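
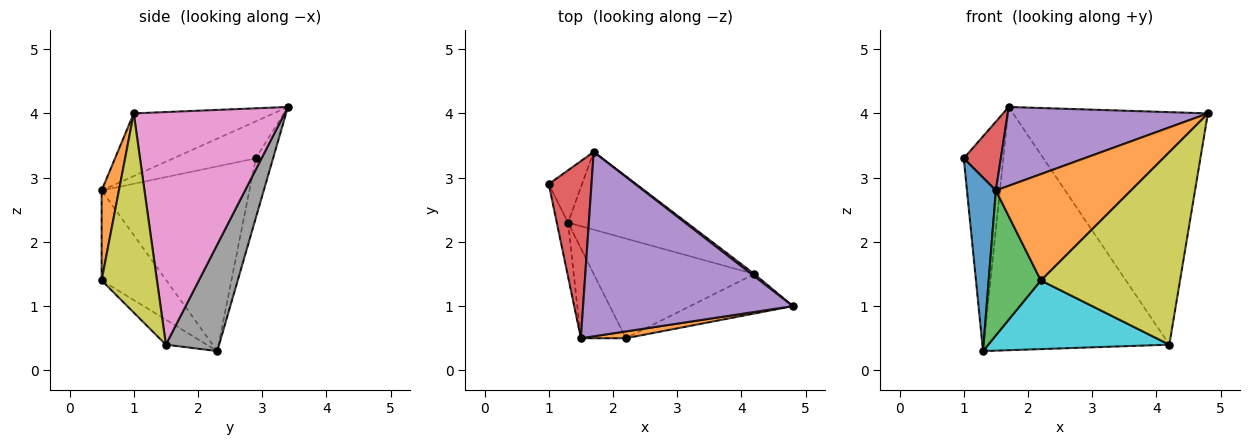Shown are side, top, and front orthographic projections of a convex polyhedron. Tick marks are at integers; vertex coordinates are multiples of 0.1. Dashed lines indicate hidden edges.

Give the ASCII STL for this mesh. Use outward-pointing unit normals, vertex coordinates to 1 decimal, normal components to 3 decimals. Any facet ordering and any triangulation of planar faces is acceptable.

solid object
 facet normal -0.980 -0.192 -0.060
  outer loop
   vertex 1.3 2.3 0.3
   vertex 1.5 0.5 2.8
   vertex 1.0 2.9 3.3
  endloop
 endfacet
 facet normal 0.127 -0.990 0.063
  outer loop
   vertex 2.2 0.5 1.4
   vertex 4.8 1.0 4.0
   vertex 1.5 0.5 2.8
  endloop
 endfacet
 facet normal -0.726 -0.585 -0.363
  outer loop
   vertex 2.2 0.5 1.4
   vertex 1.5 0.5 2.8
   vertex 1.3 2.3 0.3
  endloop
 endfacet
 facet normal -0.628 -0.282 0.726
  outer loop
   vertex 1.7 3.4 4.1
   vertex 1.0 2.9 3.3
   vertex 1.5 0.5 2.8
  endloop
 endfacet
 facet normal -0.265 -0.379 0.887
  outer loop
   vertex 1.7 3.4 4.1
   vertex 1.5 0.5 2.8
   vertex 4.8 1.0 4.0
  endloop
 endfacet
 facet normal -0.390 0.895 -0.218
  outer loop
   vertex 1.7 3.4 4.1
   vertex 1.3 2.3 0.3
   vertex 1.0 2.9 3.3
  endloop
 endfacet
 facet normal 0.612 0.791 0.008
  outer loop
   vertex 4.2 1.5 0.4
   vertex 1.7 3.4 4.1
   vertex 4.8 1.0 4.0
  endloop
 endfacet
 facet normal 0.264 0.919 -0.294
  outer loop
   vertex 4.2 1.5 0.4
   vertex 1.3 2.3 0.3
   vertex 1.7 3.4 4.1
  endloop
 endfacet
 facet normal 0.363 -0.913 -0.187
  outer loop
   vertex 4.2 1.5 0.4
   vertex 4.8 1.0 4.0
   vertex 2.2 0.5 1.4
  endloop
 endfacet
 facet normal -0.127 -0.563 -0.817
  outer loop
   vertex 4.2 1.5 0.4
   vertex 2.2 0.5 1.4
   vertex 1.3 2.3 0.3
  endloop
 endfacet
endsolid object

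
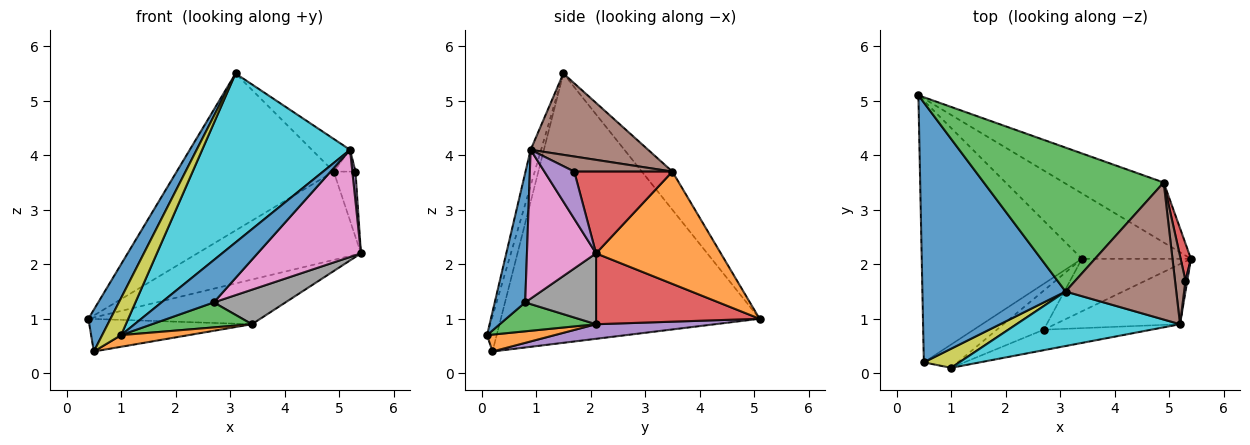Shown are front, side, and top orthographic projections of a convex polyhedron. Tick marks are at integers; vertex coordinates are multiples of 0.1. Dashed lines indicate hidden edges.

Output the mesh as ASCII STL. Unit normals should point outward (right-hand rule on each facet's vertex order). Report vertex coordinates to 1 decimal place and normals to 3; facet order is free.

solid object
 facet normal -0.880 -0.075 0.468
  outer loop
   vertex 3.1 1.5 5.5
   vertex 0.4 5.1 1.0
   vertex 0.5 0.2 0.4
  endloop
 endfacet
 facet normal 0.534 0.700 -0.475
  outer loop
   vertex 4.9 3.5 3.7
   vertex 5.4 2.1 2.2
   vertex 0.4 5.1 1.0
  endloop
 endfacet
 facet normal -0.142 0.730 0.669
  outer loop
   vertex 4.9 3.5 3.7
   vertex 0.4 5.1 1.0
   vertex 3.1 1.5 5.5
  endloop
 endfacet
 facet normal 0.473 0.497 -0.727
  outer loop
   vertex 3.4 2.1 0.9
   vertex 0.4 5.1 1.0
   vertex 5.4 2.1 2.2
  endloop
 endfacet
 facet normal 0.090 0.123 -0.988
  outer loop
   vertex 3.4 2.1 0.9
   vertex 0.5 0.2 0.4
   vertex 0.4 5.1 1.0
  endloop
 endfacet
 facet normal 0.582 0.189 0.791
  outer loop
   vertex 5.2 0.9 4.1
   vertex 4.9 3.5 3.7
   vertex 3.1 1.5 5.5
  endloop
 endfacet
 facet normal 0.504 -0.753 -0.423
  outer loop
   vertex 2.7 0.8 1.3
   vertex 5.4 2.1 2.2
   vertex 5.2 0.9 4.1
  endloop
 endfacet
 facet normal 0.477 -0.483 -0.734
  outer loop
   vertex 2.7 0.8 1.3
   vertex 3.4 2.1 0.9
   vertex 5.4 2.1 2.2
  endloop
 endfacet
 facet normal -0.412 -0.810 0.417
  outer loop
   vertex 1.0 0.1 0.7
   vertex 3.1 1.5 5.5
   vertex 0.5 0.2 0.4
  endloop
 endfacet
 facet normal -0.067 -0.950 0.306
  outer loop
   vertex 1.0 0.1 0.7
   vertex 5.2 0.9 4.1
   vertex 3.1 1.5 5.5
  endloop
 endfacet
 facet normal 0.464 -0.797 -0.386
  outer loop
   vertex 1.0 0.1 0.7
   vertex 2.7 0.8 1.3
   vertex 5.2 0.9 4.1
  endloop
 endfacet
 facet normal 0.408 -0.408 -0.816
  outer loop
   vertex 1.0 0.1 0.7
   vertex 0.5 0.2 0.4
   vertex 3.4 2.1 0.9
  endloop
 endfacet
 facet normal 0.461 -0.478 -0.748
  outer loop
   vertex 1.0 0.1 0.7
   vertex 3.4 2.1 0.9
   vertex 2.7 0.8 1.3
  endloop
 endfacet
 facet normal 0.969 0.215 0.122
  outer loop
   vertex 5.3 1.7 3.7
   vertex 5.4 2.1 2.2
   vertex 4.9 3.5 3.7
  endloop
 endfacet
 facet normal 0.994 -0.105 0.038
  outer loop
   vertex 5.3 1.7 3.7
   vertex 5.2 0.9 4.1
   vertex 5.4 2.1 2.2
  endloop
 endfacet
 facet normal 0.808 0.180 0.561
  outer loop
   vertex 5.3 1.7 3.7
   vertex 4.9 3.5 3.7
   vertex 5.2 0.9 4.1
  endloop
 endfacet
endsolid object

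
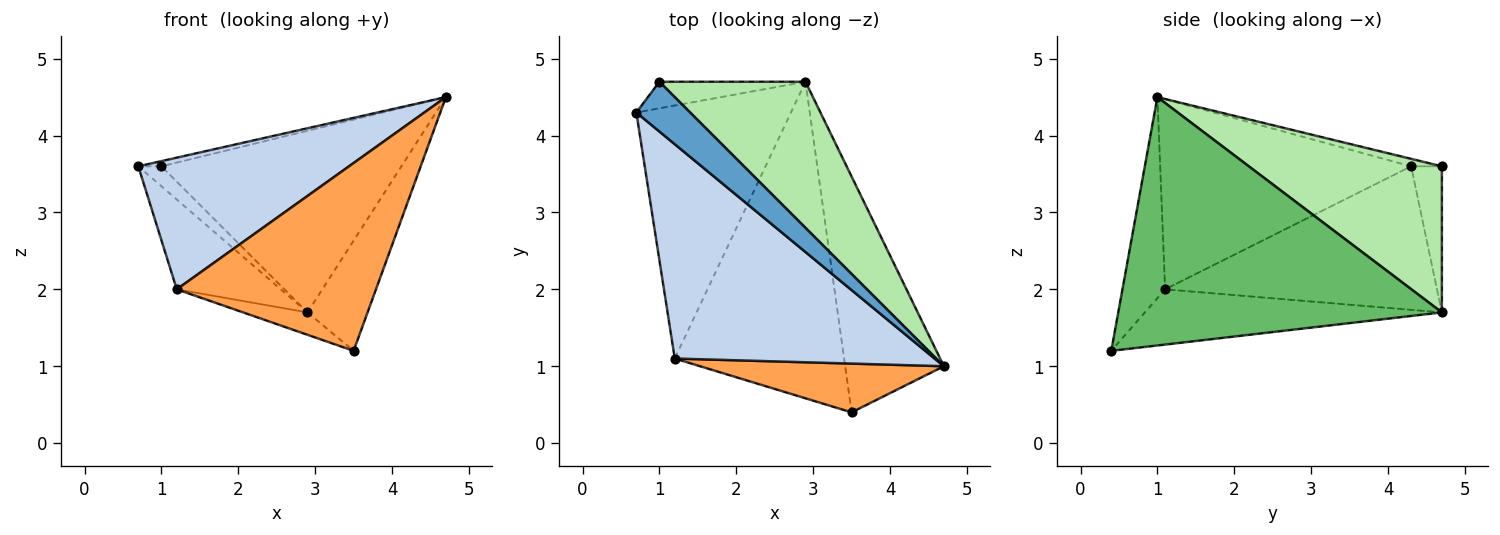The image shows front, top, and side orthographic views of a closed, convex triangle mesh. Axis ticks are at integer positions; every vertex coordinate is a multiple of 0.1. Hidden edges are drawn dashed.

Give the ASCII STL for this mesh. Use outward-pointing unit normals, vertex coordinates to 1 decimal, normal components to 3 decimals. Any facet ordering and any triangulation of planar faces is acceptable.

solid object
 facet normal -0.137 0.103 0.985
  outer loop
   vertex 1.0 4.7 3.6
   vertex 0.7 4.3 3.6
   vertex 4.7 1.0 4.5
  endloop
 endfacet
 facet normal -0.529 -0.444 0.723
  outer loop
   vertex 1.2 1.1 2.0
   vertex 4.7 1.0 4.5
   vertex 0.7 4.3 3.6
  endloop
 endfacet
 facet normal -0.203 -0.948 0.246
  outer loop
   vertex 1.2 1.1 2.0
   vertex 3.5 0.4 1.2
   vertex 4.7 1.0 4.5
  endloop
 endfacet
 facet normal -0.309 0.067 -0.949
  outer loop
   vertex 2.9 4.7 1.7
   vertex 3.5 0.4 1.2
   vertex 1.2 1.1 2.0
  endloop
 endfacet
 facet normal 0.916 0.170 -0.364
  outer loop
   vertex 2.9 4.7 1.7
   vertex 4.7 1.0 4.5
   vertex 3.5 0.4 1.2
  endloop
 endfacet
 facet normal 0.531 0.660 0.531
  outer loop
   vertex 2.9 4.7 1.7
   vertex 1.0 4.7 3.6
   vertex 4.7 1.0 4.5
  endloop
 endfacet
 facet normal -0.625 0.469 -0.625
  outer loop
   vertex 2.9 4.7 1.7
   vertex 0.7 4.3 3.6
   vertex 1.0 4.7 3.6
  endloop
 endfacet
 facet normal -0.658 0.252 -0.709
  outer loop
   vertex 2.9 4.7 1.7
   vertex 1.2 1.1 2.0
   vertex 0.7 4.3 3.6
  endloop
 endfacet
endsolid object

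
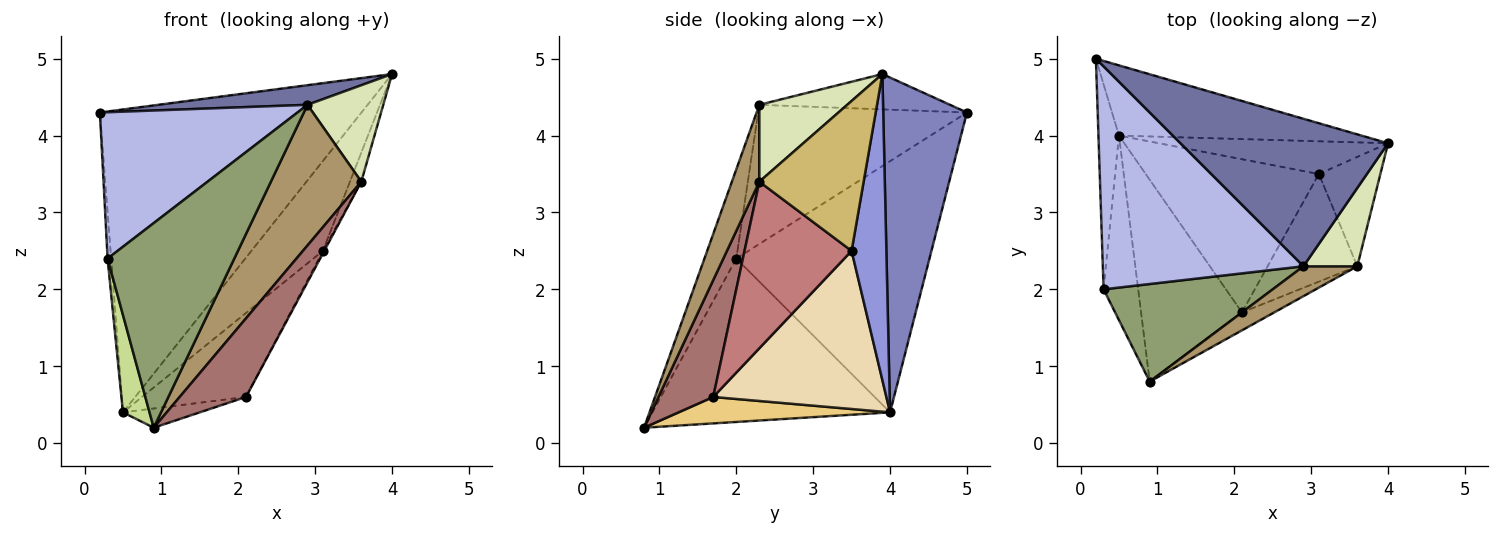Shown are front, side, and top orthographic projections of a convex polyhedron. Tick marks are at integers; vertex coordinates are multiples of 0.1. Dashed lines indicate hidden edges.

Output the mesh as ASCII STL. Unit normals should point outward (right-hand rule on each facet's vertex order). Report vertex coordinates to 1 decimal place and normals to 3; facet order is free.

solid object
 facet normal -0.166 -0.130 0.977
  outer loop
   vertex 2.9 2.3 4.4
   vertex 4.0 3.9 4.8
   vertex 0.2 5.0 4.3
  endloop
 endfacet
 facet normal 0.298 0.930 -0.216
  outer loop
   vertex 0.5 4.0 0.4
   vertex 0.2 5.0 4.3
   vertex 4.0 3.9 4.8
  endloop
 endfacet
 facet normal 0.416 0.855 -0.311
  outer loop
   vertex 0.5 4.0 0.4
   vertex 4.0 3.9 4.8
   vertex 3.1 3.5 2.5
  endloop
 endfacet
 facet normal -0.502 -0.475 0.723
  outer loop
   vertex 0.3 2.0 2.4
   vertex 2.9 2.3 4.4
   vertex 0.2 5.0 4.3
  endloop
 endfacet
 facet normal -0.221 -0.880 0.420
  outer loop
   vertex 0.3 2.0 2.4
   vertex 0.9 0.8 0.2
   vertex 2.9 2.3 4.4
  endloop
 endfacet
 facet normal -0.997 0.018 -0.081
  outer loop
   vertex 0.3 2.0 2.4
   vertex 0.2 5.0 4.3
   vertex 0.5 4.0 0.4
  endloop
 endfacet
 facet normal -0.973 -0.109 -0.206
  outer loop
   vertex 0.3 2.0 2.4
   vertex 0.5 4.0 0.4
   vertex 0.9 0.8 0.2
  endloop
 endfacet
 facet normal 0.669 -0.577 0.468
  outer loop
   vertex 3.6 2.3 3.4
   vertex 4.0 3.9 4.8
   vertex 2.9 2.3 4.4
  endloop
 endfacet
 facet normal 0.285 -0.938 0.199
  outer loop
   vertex 3.6 2.3 3.4
   vertex 2.9 2.3 4.4
   vertex 0.9 0.8 0.2
  endloop
 endfacet
 facet normal 0.921 0.100 -0.378
  outer loop
   vertex 3.6 2.3 3.4
   vertex 3.1 3.5 2.5
   vertex 4.0 3.9 4.8
  endloop
 endfacet
 facet normal 0.252 0.092 -0.963
  outer loop
   vertex 2.1 1.7 0.6
   vertex 0.9 0.8 0.2
   vertex 0.5 4.0 0.4
  endloop
 endfacet
 facet normal 0.625 0.375 -0.684
  outer loop
   vertex 2.1 1.7 0.6
   vertex 0.5 4.0 0.4
   vertex 3.1 3.5 2.5
  endloop
 endfacet
 facet normal 0.627 -0.759 -0.173
  outer loop
   vertex 2.1 1.7 0.6
   vertex 3.6 2.3 3.4
   vertex 0.9 0.8 0.2
  endloop
 endfacet
 facet normal 0.880 0.011 -0.474
  outer loop
   vertex 2.1 1.7 0.6
   vertex 3.1 3.5 2.5
   vertex 3.6 2.3 3.4
  endloop
 endfacet
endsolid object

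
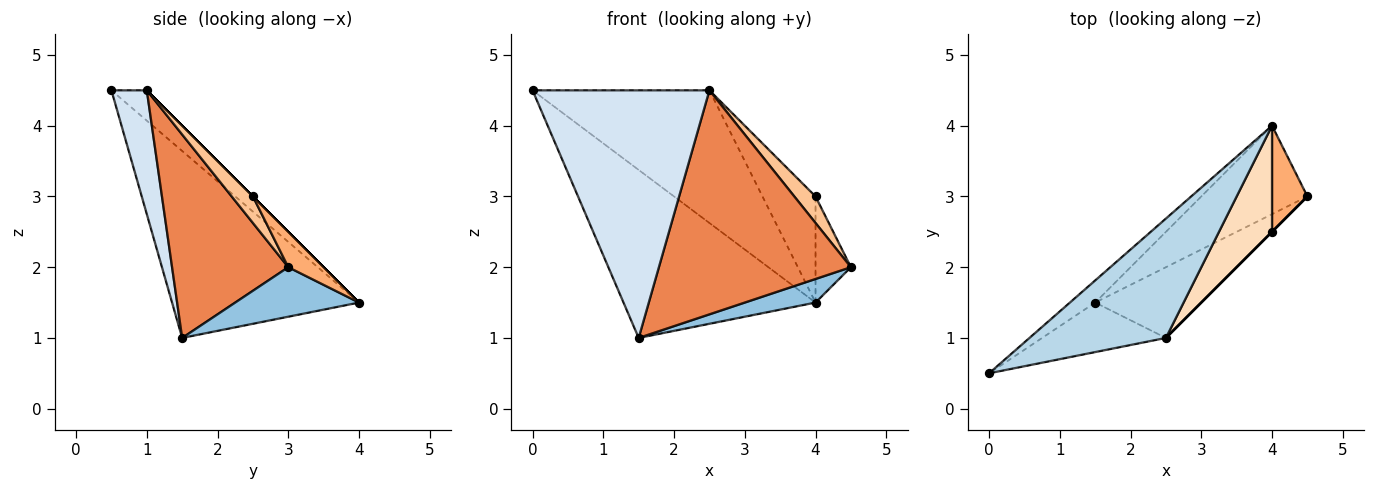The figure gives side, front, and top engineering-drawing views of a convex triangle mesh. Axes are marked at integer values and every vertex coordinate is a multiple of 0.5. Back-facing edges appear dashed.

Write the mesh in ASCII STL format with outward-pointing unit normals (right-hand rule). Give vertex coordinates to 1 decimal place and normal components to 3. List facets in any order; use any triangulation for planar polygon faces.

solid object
 facet normal -0.695 0.713 -0.094
  outer loop
   vertex 1.5 1.5 1.0
   vertex 0.0 0.5 4.5
   vertex 4.0 4.0 1.5
  endloop
 endfacet
 facet normal 0.411 -0.235 -0.881
  outer loop
   vertex 1.5 1.5 1.0
   vertex 4.0 4.0 1.5
   vertex 4.5 3.0 2.0
  endloop
 endfacet
 facet normal -0.147 0.735 0.662
  outer loop
   vertex 2.5 1.0 4.5
   vertex 4.0 4.0 1.5
   vertex 0.0 0.5 4.5
  endloop
 endfacet
 facet normal 0.192 -0.962 -0.192
  outer loop
   vertex 2.5 1.0 4.5
   vertex 0.0 0.5 4.5
   vertex 1.5 1.5 1.0
  endloop
 endfacet
 facet normal 0.500 -0.826 -0.261
  outer loop
   vertex 2.5 1.0 4.5
   vertex 1.5 1.5 1.0
   vertex 4.5 3.0 2.0
  endloop
 endfacet
 facet normal 0.577 0.577 0.577
  outer loop
   vertex 4.0 2.5 3.0
   vertex 4.5 3.0 2.0
   vertex 4.0 4.0 1.5
  endloop
 endfacet
 facet normal 0.707 -0.707 0.000
  outer loop
   vertex 4.0 2.5 3.0
   vertex 2.5 1.0 4.5
   vertex 4.5 3.0 2.0
  endloop
 endfacet
 facet normal 0.000 0.707 0.707
  outer loop
   vertex 4.0 2.5 3.0
   vertex 4.0 4.0 1.5
   vertex 2.5 1.0 4.5
  endloop
 endfacet
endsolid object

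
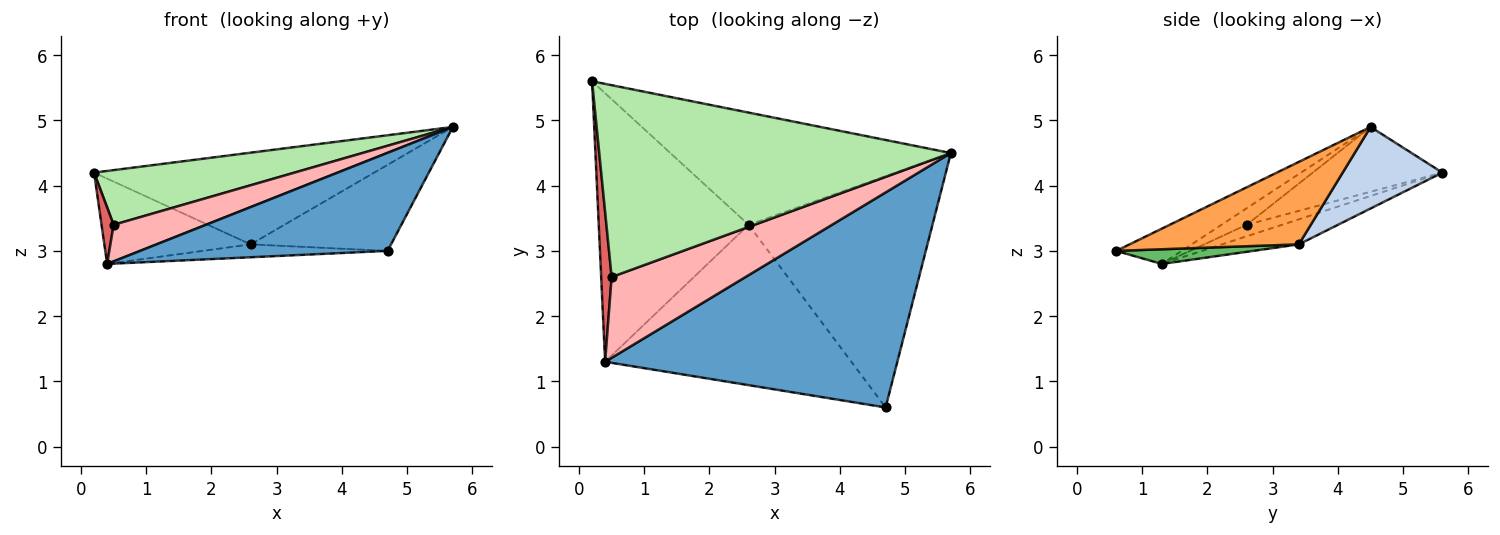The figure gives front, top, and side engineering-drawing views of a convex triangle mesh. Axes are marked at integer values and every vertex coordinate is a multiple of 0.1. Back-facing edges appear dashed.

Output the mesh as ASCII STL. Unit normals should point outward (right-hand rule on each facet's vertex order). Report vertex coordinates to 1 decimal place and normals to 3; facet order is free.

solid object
 facet normal -0.109 -0.413 0.904
  outer loop
   vertex 4.7 0.6 3.0
   vertex 5.7 4.5 4.9
   vertex 0.4 1.3 2.8
  endloop
 endfacet
 facet normal 0.220 0.617 -0.755
  outer loop
   vertex 2.6 3.4 3.1
   vertex 0.2 5.6 4.2
   vertex 5.7 4.5 4.9
  endloop
 endfacet
 facet normal 0.388 0.322 -0.864
  outer loop
   vertex 2.6 3.4 3.1
   vertex 5.7 4.5 4.9
   vertex 4.7 0.6 3.0
  endloop
 endfacet
 facet normal -0.157 0.299 -0.941
  outer loop
   vertex 2.6 3.4 3.1
   vertex 0.4 1.3 2.8
   vertex 0.2 5.6 4.2
  endloop
 endfacet
 facet normal 0.059 0.080 -0.995
  outer loop
   vertex 2.6 3.4 3.1
   vertex 4.7 0.6 3.0
   vertex 0.4 1.3 2.8
  endloop
 endfacet
 facet normal -0.175 -0.270 0.947
  outer loop
   vertex 0.5 2.6 3.4
   vertex 5.7 4.5 4.9
   vertex 0.2 5.6 4.2
  endloop
 endfacet
 facet normal -0.718 -0.246 0.652
  outer loop
   vertex 0.5 2.6 3.4
   vertex 0.2 5.6 4.2
   vertex 0.4 1.3 2.8
  endloop
 endfacet
 facet normal -0.112 -0.409 0.906
  outer loop
   vertex 0.5 2.6 3.4
   vertex 0.4 1.3 2.8
   vertex 5.7 4.5 4.9
  endloop
 endfacet
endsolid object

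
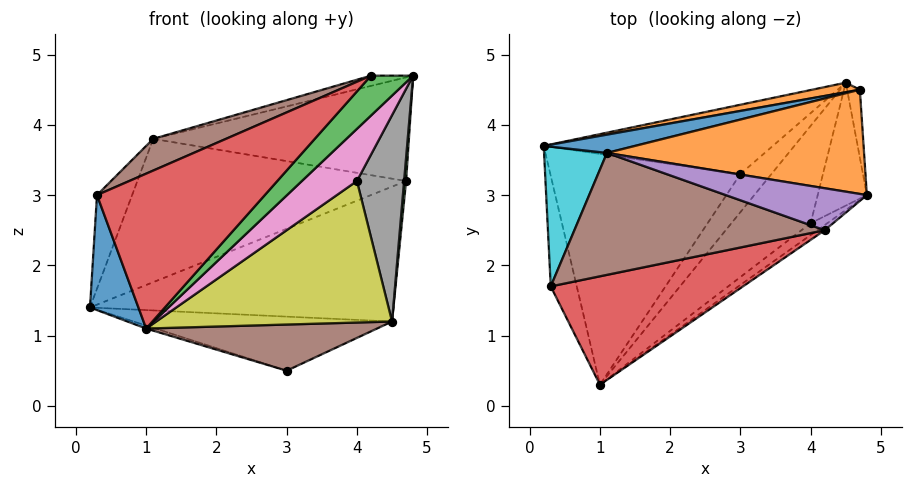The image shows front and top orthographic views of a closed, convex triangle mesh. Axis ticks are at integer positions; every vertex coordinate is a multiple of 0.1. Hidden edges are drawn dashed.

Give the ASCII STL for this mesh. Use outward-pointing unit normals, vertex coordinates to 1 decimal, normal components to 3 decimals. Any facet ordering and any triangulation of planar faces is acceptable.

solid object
 facet normal -0.958 -0.208 -0.200
  outer loop
   vertex 0.3 1.7 3.0
   vertex 0.2 3.7 1.4
   vertex 1.0 0.3 1.1
  endloop
 endfacet
 facet normal -0.201 0.977 0.069
  outer loop
   vertex 4.7 4.5 3.2
   vertex 4.5 4.6 1.2
   vertex 0.2 3.7 1.4
  endloop
 endfacet
 facet normal 0.994 -0.035 -0.101
  outer loop
   vertex 4.7 4.5 3.2
   vertex 4.8 3.0 4.7
   vertex 4.5 4.6 1.2
  endloop
 endfacet
 facet normal -0.304 0.012 -0.952
  outer loop
   vertex 3.0 3.3 0.5
   vertex 1.0 0.3 1.1
   vertex 0.2 3.7 1.4
  endloop
 endfacet
 facet normal -0.163 0.607 -0.778
  outer loop
   vertex 3.0 3.3 0.5
   vertex 0.2 3.7 1.4
   vertex 4.5 4.6 1.2
  endloop
 endfacet
 facet normal 0.695 -0.555 -0.458
  outer loop
   vertex 3.0 3.3 0.5
   vertex 4.5 4.6 1.2
   vertex 1.0 0.3 1.1
  endloop
 endfacet
 facet normal 0.670 -0.724 -0.164
  outer loop
   vertex 4.0 2.6 3.2
   vertex 4.8 3.0 4.7
   vertex 1.0 0.3 1.1
  endloop
 endfacet
 facet normal 0.812 -0.502 -0.299
  outer loop
   vertex 4.0 2.6 3.2
   vertex 4.5 4.6 1.2
   vertex 4.8 3.0 4.7
  endloop
 endfacet
 facet normal 0.717 -0.574 -0.395
  outer loop
   vertex 4.0 2.6 3.2
   vertex 1.0 0.3 1.1
   vertex 4.5 4.6 1.2
  endloop
 endfacet
 facet normal -0.907 0.235 0.350
  outer loop
   vertex 1.1 3.6 3.8
   vertex 0.2 3.7 1.4
   vertex 0.3 1.7 3.0
  endloop
 endfacet
 facet normal -0.221 0.967 0.123
  outer loop
   vertex 1.1 3.6 3.8
   vertex 4.7 4.5 3.2
   vertex 0.2 3.7 1.4
  endloop
 endfacet
 facet normal -0.058 0.704 0.708
  outer loop
   vertex 1.1 3.6 3.8
   vertex 4.8 3.0 4.7
   vertex 4.7 4.5 3.2
  endloop
 endfacet
 facet normal 0.637 -0.764 -0.099
  outer loop
   vertex 4.2 2.5 4.7
   vertex 1.0 0.3 1.1
   vertex 4.8 3.0 4.7
  endloop
 endfacet
 facet normal -0.082 -0.816 0.572
  outer loop
   vertex 4.2 2.5 4.7
   vertex 0.3 1.7 3.0
   vertex 1.0 0.3 1.1
  endloop
 endfacet
 facet normal -0.194 0.233 0.953
  outer loop
   vertex 4.2 2.5 4.7
   vertex 4.8 3.0 4.7
   vertex 1.1 3.6 3.8
  endloop
 endfacet
 facet normal -0.347 -0.236 0.908
  outer loop
   vertex 4.2 2.5 4.7
   vertex 1.1 3.6 3.8
   vertex 0.3 1.7 3.0
  endloop
 endfacet
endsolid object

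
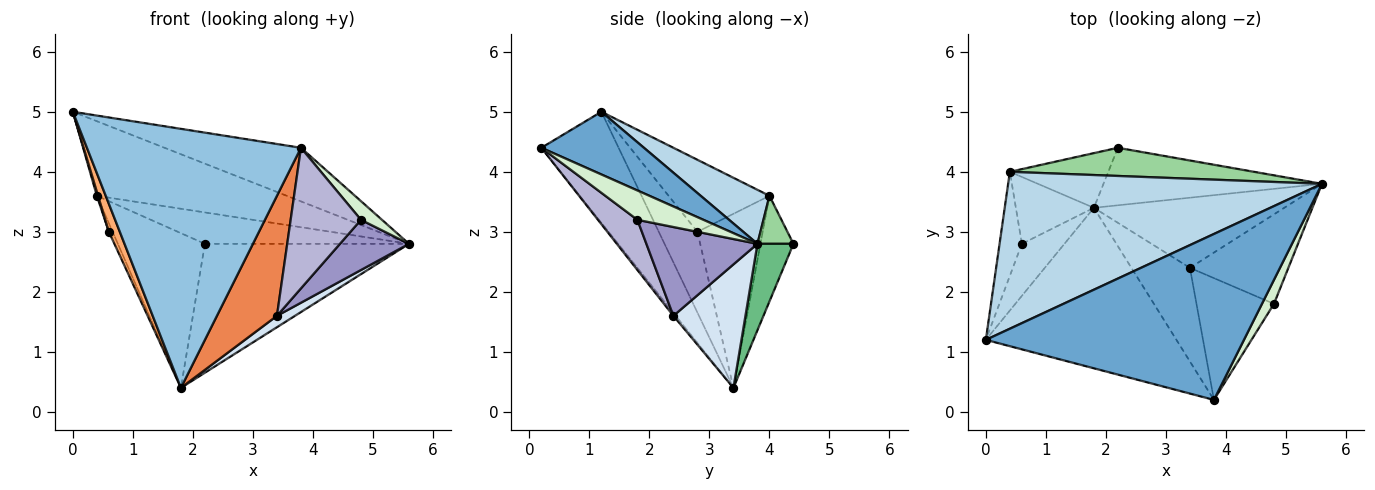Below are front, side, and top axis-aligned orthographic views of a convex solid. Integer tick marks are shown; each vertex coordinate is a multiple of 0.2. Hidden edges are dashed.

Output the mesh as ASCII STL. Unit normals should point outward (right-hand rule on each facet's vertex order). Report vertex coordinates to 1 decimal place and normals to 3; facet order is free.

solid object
 facet normal 0.225 0.299 0.927
  outer loop
   vertex 3.8 0.2 4.4
   vertex 5.6 3.8 2.8
   vertex 0.0 1.2 5.0
  endloop
 endfacet
 facet normal -0.293 -0.813 -0.503
  outer loop
   vertex 1.8 3.4 0.4
   vertex 3.8 0.2 4.4
   vertex 0.0 1.2 5.0
  endloop
 endfacet
 facet normal 0.154 0.424 0.892
  outer loop
   vertex 0.4 4.0 3.6
   vertex 0.0 1.2 5.0
   vertex 5.6 3.8 2.8
  endloop
 endfacet
 facet normal 0.539 -0.135 -0.831
  outer loop
   vertex 3.4 2.4 1.6
   vertex 1.8 3.4 0.4
   vertex 5.6 3.8 2.8
  endloop
 endfacet
 facet normal -0.032 -0.788 -0.615
  outer loop
   vertex 3.4 2.4 1.6
   vertex 3.8 0.2 4.4
   vertex 1.8 3.4 0.4
  endloop
 endfacet
 facet normal -0.858 -0.243 -0.452
  outer loop
   vertex 0.6 2.8 3.0
   vertex 1.8 3.4 0.4
   vertex 0.0 1.2 5.0
  endloop
 endfacet
 facet normal -0.955 -0.011 -0.296
  outer loop
   vertex 0.6 2.8 3.0
   vertex 0.0 1.2 5.0
   vertex 0.4 4.0 3.6
  endloop
 endfacet
 facet normal -0.911 0.052 -0.408
  outer loop
   vertex 0.6 2.8 3.0
   vertex 0.4 4.0 3.6
   vertex 1.8 3.4 0.4
  endloop
 endfacet
 facet normal 0.159 0.902 -0.402
  outer loop
   vertex 2.2 4.4 2.8
   vertex 5.6 3.8 2.8
   vertex 1.8 3.4 0.4
  endloop
 endfacet
 facet normal 0.130 0.738 0.662
  outer loop
   vertex 2.2 4.4 2.8
   vertex 0.4 4.0 3.6
   vertex 5.6 3.8 2.8
  endloop
 endfacet
 facet normal -0.337 0.888 -0.314
  outer loop
   vertex 2.2 4.4 2.8
   vertex 1.8 3.4 0.4
   vertex 0.4 4.0 3.6
  endloop
 endfacet
 facet normal 0.888 -0.282 0.363
  outer loop
   vertex 4.8 1.8 3.2
   vertex 5.6 3.8 2.8
   vertex 3.8 0.2 4.4
  endloop
 endfacet
 facet normal 0.618 -0.384 -0.685
  outer loop
   vertex 4.8 1.8 3.2
   vertex 3.4 2.4 1.6
   vertex 5.6 3.8 2.8
  endloop
 endfacet
 facet normal 0.390 -0.696 -0.603
  outer loop
   vertex 4.8 1.8 3.2
   vertex 3.8 0.2 4.4
   vertex 3.4 2.4 1.6
  endloop
 endfacet
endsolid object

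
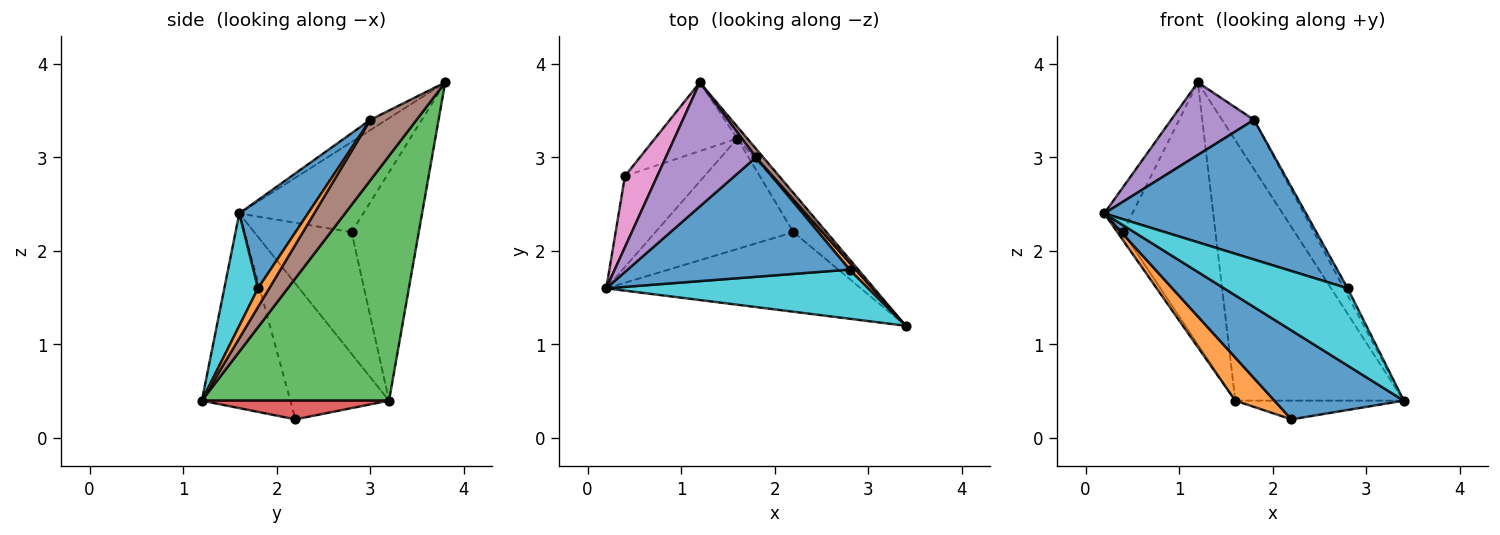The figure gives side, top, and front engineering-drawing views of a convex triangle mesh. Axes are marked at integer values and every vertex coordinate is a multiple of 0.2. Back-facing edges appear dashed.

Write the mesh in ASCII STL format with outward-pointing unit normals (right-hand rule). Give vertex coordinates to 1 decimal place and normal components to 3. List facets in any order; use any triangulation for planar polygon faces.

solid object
 facet normal -0.454 -0.664 -0.594
  outer loop
   vertex 2.2 2.2 0.2
   vertex 3.4 1.2 0.4
   vertex 0.2 1.6 2.4
  endloop
 endfacet
 facet normal -0.675 -0.268 -0.687
  outer loop
   vertex 1.6 3.2 0.4
   vertex 2.2 2.2 0.2
   vertex 0.2 1.6 2.4
  endloop
 endfacet
 facet normal 0.743 0.669 -0.031
  outer loop
   vertex 1.6 3.2 0.4
   vertex 1.2 3.8 3.8
   vertex 3.4 1.2 0.4
  endloop
 endfacet
 facet normal 0.496 0.447 -0.744
  outer loop
   vertex 1.6 3.2 0.4
   vertex 3.4 1.2 0.4
   vertex 2.2 2.2 0.2
  endloop
 endfacet
 facet normal -0.097 -0.502 0.859
  outer loop
   vertex 1.8 3.0 3.4
   vertex 1.2 3.8 3.8
   vertex 0.2 1.6 2.4
  endloop
 endfacet
 facet normal 0.819 0.565 0.097
  outer loop
   vertex 1.8 3.0 3.4
   vertex 3.4 1.2 0.4
   vertex 1.2 3.8 3.8
  endloop
 endfacet
 facet normal -0.921 0.208 0.330
  outer loop
   vertex 0.4 2.8 2.2
   vertex 0.2 1.6 2.4
   vertex 1.2 3.8 3.8
  endloop
 endfacet
 facet normal -0.836 0.048 -0.547
  outer loop
   vertex 0.4 2.8 2.2
   vertex 1.6 3.2 0.4
   vertex 0.2 1.6 2.4
  endloop
 endfacet
 facet normal -0.575 0.792 -0.207
  outer loop
   vertex 0.4 2.8 2.2
   vertex 1.2 3.8 3.8
   vertex 1.6 3.2 0.4
  endloop
 endfacet
 facet normal 0.224 -0.822 0.523
  outer loop
   vertex 2.8 1.8 1.6
   vertex 0.2 1.6 2.4
   vertex 3.4 1.2 0.4
  endloop
 endfacet
 facet normal 0.250 -0.736 0.629
  outer loop
   vertex 2.8 1.8 1.6
   vertex 1.8 3.0 3.4
   vertex 0.2 1.6 2.4
  endloop
 endfacet
 facet normal 0.905 0.302 0.302
  outer loop
   vertex 2.8 1.8 1.6
   vertex 3.4 1.2 0.4
   vertex 1.8 3.0 3.4
  endloop
 endfacet
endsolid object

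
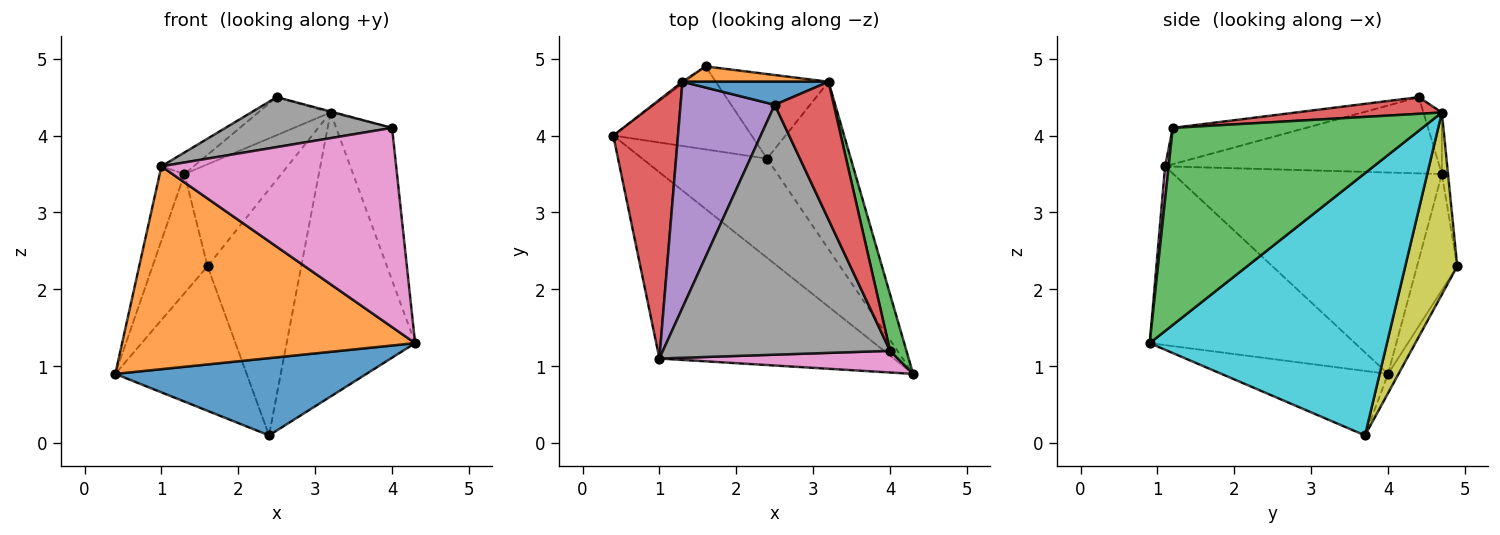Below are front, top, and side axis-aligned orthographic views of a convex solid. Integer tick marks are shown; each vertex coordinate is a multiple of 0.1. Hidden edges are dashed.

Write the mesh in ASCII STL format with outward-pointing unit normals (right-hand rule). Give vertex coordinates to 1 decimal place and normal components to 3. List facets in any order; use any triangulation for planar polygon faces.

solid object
 facet normal -0.378 -0.569 -0.730
  outer loop
   vertex 2.4 3.7 0.1
   vertex 4.3 0.9 1.3
   vertex 0.4 4.0 0.9
  endloop
 endfacet
 facet normal -0.459 -0.655 -0.601
  outer loop
   vertex 1.0 1.1 3.6
   vertex 0.4 4.0 0.9
   vertex 4.3 0.9 1.3
  endloop
 endfacet
 facet normal -0.069 0.865 -0.497
  outer loop
   vertex 1.6 4.9 2.3
   vertex 2.4 3.7 0.1
   vertex 0.4 4.0 0.9
  endloop
 endfacet
 facet normal -0.948 0.087 0.305
  outer loop
   vertex 1.3 4.7 3.5
   vertex 0.4 4.0 0.9
   vertex 1.0 1.1 3.6
  endloop
 endfacet
 facet normal -0.627 0.074 0.775
  outer loop
   vertex 1.3 4.7 3.5
   vertex 1.0 1.1 3.6
   vertex 2.5 4.4 4.5
  endloop
 endfacet
 facet normal -0.590 0.807 -0.013
  outer loop
   vertex 1.3 4.7 3.5
   vertex 1.6 4.9 2.3
   vertex 0.4 4.0 0.9
  endloop
 endfacet
 facet normal 0.015 -0.994 0.108
  outer loop
   vertex 4.0 1.2 4.1
   vertex 1.0 1.1 3.6
   vertex 4.3 0.9 1.3
  endloop
 endfacet
 facet normal -0.155 -0.194 0.969
  outer loop
   vertex 4.0 1.2 4.1
   vertex 2.5 4.4 4.5
   vertex 1.0 1.1 3.6
  endloop
 endfacet
 facet normal 0.465 0.837 -0.288
  outer loop
   vertex 3.2 4.7 4.3
   vertex 2.4 3.7 0.1
   vertex 1.6 4.9 2.3
  endloop
 endfacet
 facet normal 0.847 0.459 -0.270
  outer loop
   vertex 3.2 4.7 4.3
   vertex 4.3 0.9 1.3
   vertex 2.4 3.7 0.1
  endloop
 endfacet
 facet normal -0.213 0.835 0.507
  outer loop
   vertex 3.2 4.7 4.3
   vertex 1.3 4.7 3.5
   vertex 2.5 4.4 4.5
  endloop
 endfacet
 facet normal -0.063 0.987 0.149
  outer loop
   vertex 3.2 4.7 4.3
   vertex 1.6 4.9 2.3
   vertex 1.3 4.7 3.5
  endloop
 endfacet
 facet normal 0.973 0.218 0.081
  outer loop
   vertex 3.2 4.7 4.3
   vertex 4.0 1.2 4.1
   vertex 4.3 0.9 1.3
  endloop
 endfacet
 facet normal 0.272 0.007 0.962
  outer loop
   vertex 3.2 4.7 4.3
   vertex 2.5 4.4 4.5
   vertex 4.0 1.2 4.1
  endloop
 endfacet
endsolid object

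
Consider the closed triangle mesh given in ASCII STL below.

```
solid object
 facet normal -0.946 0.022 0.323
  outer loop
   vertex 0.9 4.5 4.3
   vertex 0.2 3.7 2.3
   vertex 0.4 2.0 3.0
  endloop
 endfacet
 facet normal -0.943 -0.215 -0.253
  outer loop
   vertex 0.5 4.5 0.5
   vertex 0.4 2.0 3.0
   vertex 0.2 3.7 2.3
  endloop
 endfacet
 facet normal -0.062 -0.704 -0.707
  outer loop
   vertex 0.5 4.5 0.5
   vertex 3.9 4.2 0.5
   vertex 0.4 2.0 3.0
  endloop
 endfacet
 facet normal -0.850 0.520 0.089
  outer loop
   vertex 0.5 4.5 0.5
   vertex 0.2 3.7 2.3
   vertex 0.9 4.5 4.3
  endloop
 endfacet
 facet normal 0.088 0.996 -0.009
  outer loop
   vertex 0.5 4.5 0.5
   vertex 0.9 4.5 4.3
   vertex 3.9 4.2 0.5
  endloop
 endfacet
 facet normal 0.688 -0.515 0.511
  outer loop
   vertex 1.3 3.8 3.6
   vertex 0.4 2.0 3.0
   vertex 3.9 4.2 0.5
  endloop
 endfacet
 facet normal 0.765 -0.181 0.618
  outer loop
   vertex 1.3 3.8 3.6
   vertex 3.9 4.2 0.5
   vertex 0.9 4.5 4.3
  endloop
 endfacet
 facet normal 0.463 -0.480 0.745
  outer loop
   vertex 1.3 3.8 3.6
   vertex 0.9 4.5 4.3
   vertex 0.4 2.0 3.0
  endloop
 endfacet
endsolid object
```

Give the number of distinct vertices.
6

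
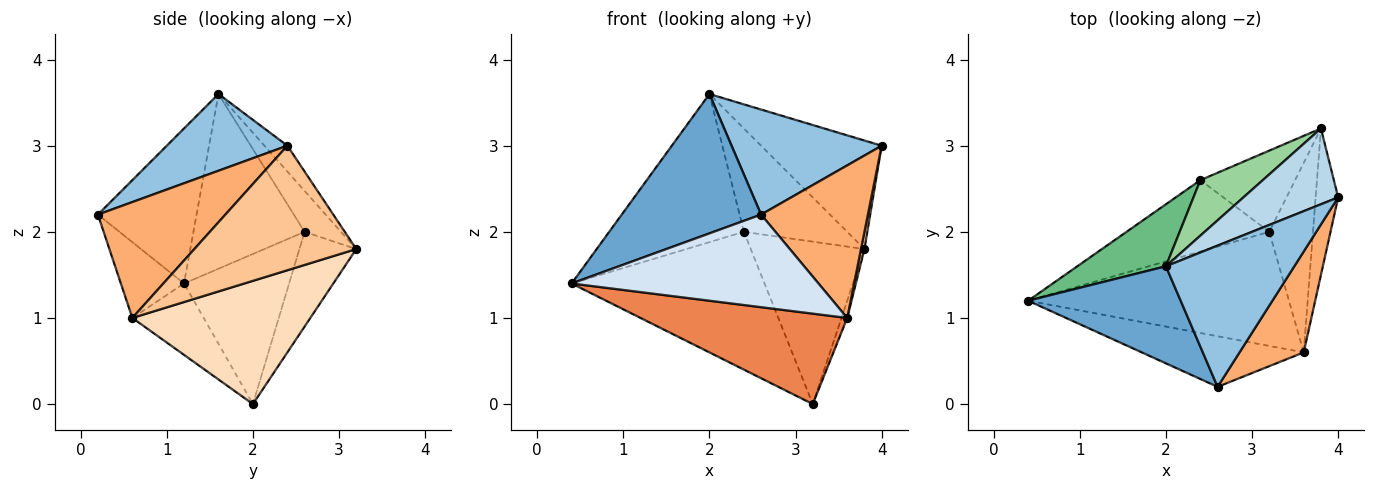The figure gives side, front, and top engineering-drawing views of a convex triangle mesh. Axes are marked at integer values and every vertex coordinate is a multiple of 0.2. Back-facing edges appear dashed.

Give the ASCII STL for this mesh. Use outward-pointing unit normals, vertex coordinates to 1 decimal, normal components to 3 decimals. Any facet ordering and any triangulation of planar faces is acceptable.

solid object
 facet normal -0.502 -0.710 0.494
  outer loop
   vertex 2.0 1.6 3.6
   vertex 0.4 1.2 1.4
   vertex 2.6 0.2 2.2
  endloop
 endfacet
 facet normal 0.432 -0.538 0.723
  outer loop
   vertex 2.0 1.6 3.6
   vertex 2.6 0.2 2.2
   vertex 4.0 2.4 3.0
  endloop
 endfacet
 facet normal -0.154 0.810 0.566
  outer loop
   vertex 3.8 3.2 1.8
   vertex 2.0 1.6 3.6
   vertex 4.0 2.4 3.0
  endloop
 endfacet
 facet normal -0.219 -0.856 -0.468
  outer loop
   vertex 3.6 0.6 1.0
   vertex 2.6 0.2 2.2
   vertex 0.4 1.2 1.4
  endloop
 endfacet
 facet normal -0.210 -0.607 -0.766
  outer loop
   vertex 3.6 0.6 1.0
   vertex 0.4 1.2 1.4
   vertex 3.2 2.0 0.0
  endloop
 endfacet
 facet normal 0.706 -0.591 0.391
  outer loop
   vertex 3.6 0.6 1.0
   vertex 4.0 2.4 3.0
   vertex 2.6 0.2 2.2
  endloop
 endfacet
 facet normal 0.984 -0.021 -0.178
  outer loop
   vertex 3.6 0.6 1.0
   vertex 3.8 3.2 1.8
   vertex 4.0 2.4 3.0
  endloop
 endfacet
 facet normal 0.942 0.030 -0.334
  outer loop
   vertex 3.6 0.6 1.0
   vertex 3.2 2.0 0.0
   vertex 3.8 3.2 1.8
  endloop
 endfacet
 facet normal -0.606 0.734 0.307
  outer loop
   vertex 2.4 2.6 2.0
   vertex 0.4 1.2 1.4
   vertex 2.0 1.6 3.6
  endloop
 endfacet
 facet normal -0.296 0.841 0.452
  outer loop
   vertex 2.4 2.6 2.0
   vertex 2.0 1.6 3.6
   vertex 3.8 3.2 1.8
  endloop
 endfacet
 facet normal -0.435 0.799 -0.414
  outer loop
   vertex 2.4 2.6 2.0
   vertex 3.2 2.0 0.0
   vertex 0.4 1.2 1.4
  endloop
 endfacet
 facet normal -0.408 0.816 -0.408
  outer loop
   vertex 2.4 2.6 2.0
   vertex 3.8 3.2 1.8
   vertex 3.2 2.0 0.0
  endloop
 endfacet
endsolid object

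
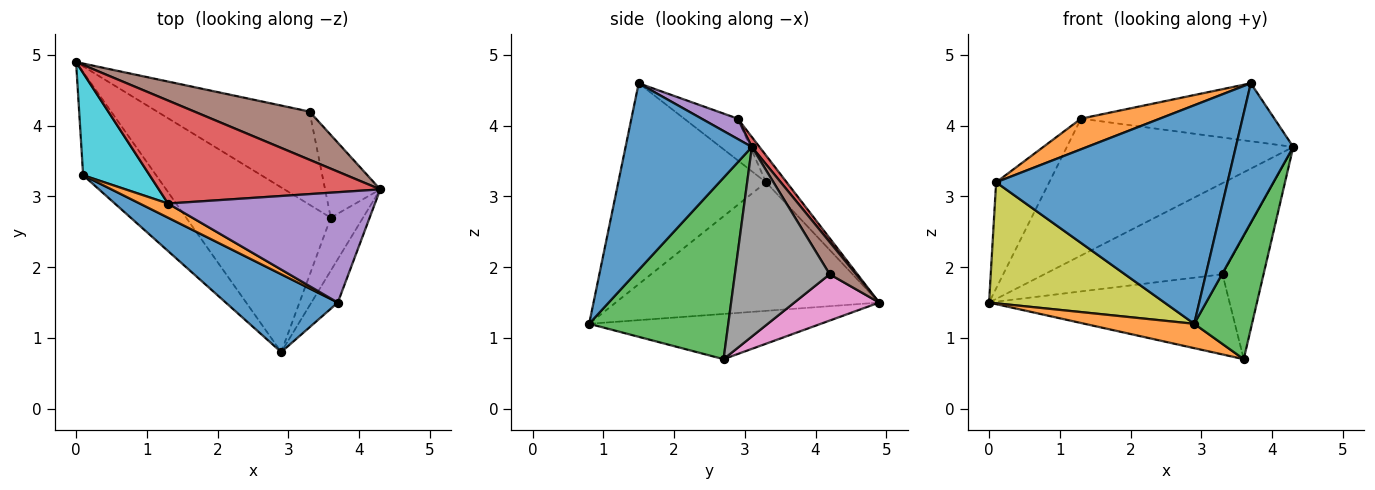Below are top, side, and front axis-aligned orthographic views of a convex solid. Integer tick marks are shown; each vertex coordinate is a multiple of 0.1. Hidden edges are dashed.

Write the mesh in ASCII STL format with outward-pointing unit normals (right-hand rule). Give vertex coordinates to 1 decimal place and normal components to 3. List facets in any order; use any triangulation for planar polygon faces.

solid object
 facet normal 0.903 -0.411 -0.128
  outer loop
   vertex 3.7 1.5 4.6
   vertex 2.9 0.8 1.2
   vertex 4.3 3.1 3.7
  endloop
 endfacet
 facet normal -0.295 -0.140 -0.945
  outer loop
   vertex 3.6 2.7 0.7
   vertex 2.9 0.8 1.2
   vertex 0.0 4.9 1.5
  endloop
 endfacet
 facet normal 0.911 -0.378 -0.162
  outer loop
   vertex 3.6 2.7 0.7
   vertex 4.3 3.1 3.7
   vertex 2.9 0.8 1.2
  endloop
 endfacet
 facet normal 0.027 0.799 0.601
  outer loop
   vertex 1.3 2.9 4.1
   vertex 4.3 3.1 3.7
   vertex 0.0 4.9 1.5
  endloop
 endfacet
 facet normal 0.087 0.464 0.882
  outer loop
   vertex 1.3 2.9 4.1
   vertex 3.7 1.5 4.6
   vertex 4.3 3.1 3.7
  endloop
 endfacet
 facet normal 0.130 0.877 0.464
  outer loop
   vertex 3.3 4.2 1.9
   vertex 0.0 4.9 1.5
   vertex 4.3 3.1 3.7
  endloop
 endfacet
 facet normal 0.224 0.636 -0.739
  outer loop
   vertex 3.3 4.2 1.9
   vertex 3.6 2.7 0.7
   vertex 0.0 4.9 1.5
  endloop
 endfacet
 facet normal 0.887 0.384 -0.258
  outer loop
   vertex 3.3 4.2 1.9
   vertex 4.3 3.1 3.7
   vertex 3.6 2.7 0.7
  endloop
 endfacet
 facet normal -0.753 -0.501 -0.427
  outer loop
   vertex 0.1 3.3 3.2
   vertex 0.0 4.9 1.5
   vertex 2.9 0.8 1.2
  endloop
 endfacet
 facet normal -0.270 0.693 0.668
  outer loop
   vertex 0.1 3.3 3.2
   vertex 1.3 2.9 4.1
   vertex 0.0 4.9 1.5
  endloop
 endfacet
 facet normal -0.515 -0.807 0.287
  outer loop
   vertex 0.1 3.3 3.2
   vertex 2.9 0.8 1.2
   vertex 3.7 1.5 4.6
  endloop
 endfacet
 facet normal -0.525 -0.773 0.357
  outer loop
   vertex 0.1 3.3 3.2
   vertex 3.7 1.5 4.6
   vertex 1.3 2.9 4.1
  endloop
 endfacet
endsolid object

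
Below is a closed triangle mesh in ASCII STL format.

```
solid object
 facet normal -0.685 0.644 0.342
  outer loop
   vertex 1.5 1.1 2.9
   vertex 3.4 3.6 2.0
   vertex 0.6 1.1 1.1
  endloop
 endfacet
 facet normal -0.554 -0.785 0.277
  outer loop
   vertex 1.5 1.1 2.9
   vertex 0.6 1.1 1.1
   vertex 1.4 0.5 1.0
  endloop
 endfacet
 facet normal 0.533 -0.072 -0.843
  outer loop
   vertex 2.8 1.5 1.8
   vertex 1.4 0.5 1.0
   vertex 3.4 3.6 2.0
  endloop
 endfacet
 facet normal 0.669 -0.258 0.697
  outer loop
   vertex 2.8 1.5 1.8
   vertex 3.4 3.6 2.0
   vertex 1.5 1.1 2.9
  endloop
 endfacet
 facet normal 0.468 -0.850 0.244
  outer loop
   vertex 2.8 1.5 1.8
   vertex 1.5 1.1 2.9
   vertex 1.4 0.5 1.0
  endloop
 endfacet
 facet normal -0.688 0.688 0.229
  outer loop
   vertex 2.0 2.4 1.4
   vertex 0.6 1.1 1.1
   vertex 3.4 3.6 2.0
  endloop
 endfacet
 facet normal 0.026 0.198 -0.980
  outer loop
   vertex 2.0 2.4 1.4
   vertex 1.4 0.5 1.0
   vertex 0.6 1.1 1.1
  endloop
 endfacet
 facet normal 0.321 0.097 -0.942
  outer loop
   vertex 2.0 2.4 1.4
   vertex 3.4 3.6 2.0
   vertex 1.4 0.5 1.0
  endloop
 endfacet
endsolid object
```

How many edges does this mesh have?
12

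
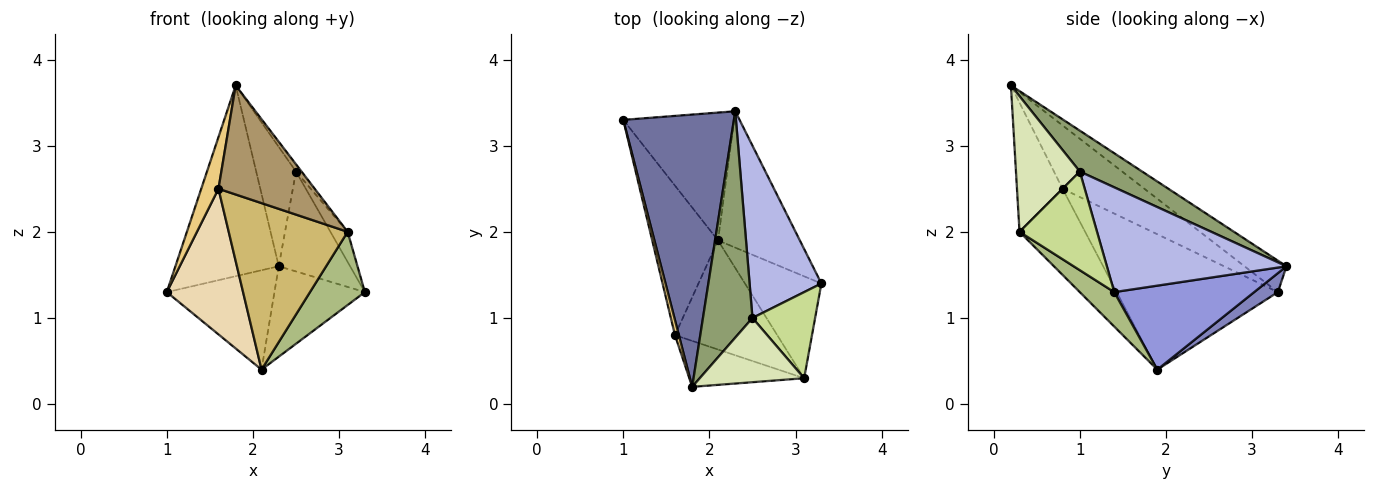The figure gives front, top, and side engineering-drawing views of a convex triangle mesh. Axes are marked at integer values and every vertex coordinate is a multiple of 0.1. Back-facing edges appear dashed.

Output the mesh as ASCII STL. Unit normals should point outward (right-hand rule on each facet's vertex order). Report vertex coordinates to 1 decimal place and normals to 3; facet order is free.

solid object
 facet normal -0.227 0.559 0.798
  outer loop
   vertex 2.3 3.4 1.6
   vertex 1.0 3.3 1.3
   vertex 1.8 0.2 3.7
  endloop
 endfacet
 facet normal 0.134 0.608 -0.782
  outer loop
   vertex 2.1 1.9 0.4
   vertex 1.0 3.3 1.3
   vertex 2.3 3.4 1.6
  endloop
 endfacet
 facet normal 0.650 0.420 -0.633
  outer loop
   vertex 2.1 1.9 0.4
   vertex 2.3 3.4 1.6
   vertex 3.3 1.4 1.3
  endloop
 endfacet
 facet normal 0.784 0.311 0.537
  outer loop
   vertex 2.5 1.0 2.7
   vertex 3.3 1.4 1.3
   vertex 2.3 3.4 1.6
  endloop
 endfacet
 facet normal 0.590 0.377 0.714
  outer loop
   vertex 2.5 1.0 2.7
   vertex 2.3 3.4 1.6
   vertex 1.8 0.2 3.7
  endloop
 endfacet
 facet normal 0.344 -0.548 -0.763
  outer loop
   vertex 3.1 0.3 2.0
   vertex 2.1 1.9 0.4
   vertex 3.3 1.4 1.3
  endloop
 endfacet
 facet normal 0.830 0.184 0.527
  outer loop
   vertex 3.1 0.3 2.0
   vertex 3.3 1.4 1.3
   vertex 2.5 1.0 2.7
  endloop
 endfacet
 facet normal 0.791 0.069 0.609
  outer loop
   vertex 3.1 0.3 2.0
   vertex 2.5 1.0 2.7
   vertex 1.8 0.2 3.7
  endloop
 endfacet
 facet normal -0.400 -0.845 -0.356
  outer loop
   vertex 1.6 0.8 2.5
   vertex 3.1 0.3 2.0
   vertex 1.8 0.2 3.7
  endloop
 endfacet
 facet normal -0.419 -0.759 -0.498
  outer loop
   vertex 1.6 0.8 2.5
   vertex 2.1 1.9 0.4
   vertex 3.1 0.3 2.0
  endloop
 endfacet
 facet normal -0.977 -0.206 0.060
  outer loop
   vertex 1.6 0.8 2.5
   vertex 1.8 0.2 3.7
   vertex 1.0 3.3 1.3
  endloop
 endfacet
 facet normal -0.828 -0.392 -0.402
  outer loop
   vertex 1.6 0.8 2.5
   vertex 1.0 3.3 1.3
   vertex 2.1 1.9 0.4
  endloop
 endfacet
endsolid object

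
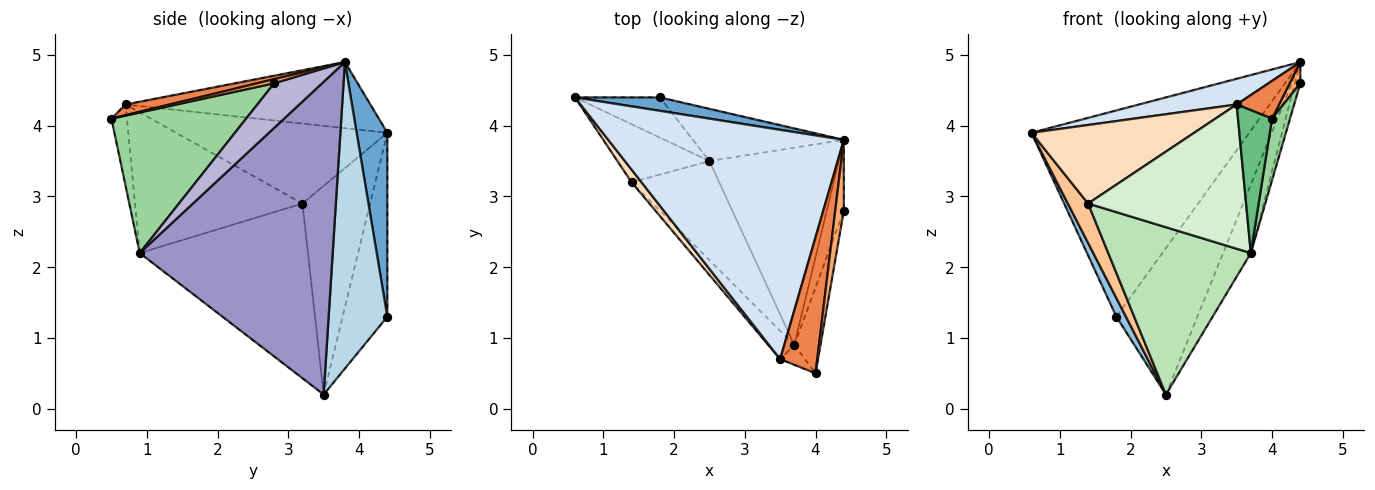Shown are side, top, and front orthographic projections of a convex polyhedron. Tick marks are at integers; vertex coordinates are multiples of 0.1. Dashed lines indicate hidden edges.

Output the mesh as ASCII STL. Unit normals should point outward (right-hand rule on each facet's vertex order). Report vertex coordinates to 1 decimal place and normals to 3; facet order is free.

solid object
 facet normal 0.139 0.988 0.064
  outer loop
   vertex 1.8 4.4 1.3
   vertex 0.6 4.4 3.9
   vertex 4.4 3.8 4.9
  endloop
 endfacet
 facet normal -0.891 -0.190 -0.411
  outer loop
   vertex 1.8 4.4 1.3
   vertex 2.5 3.5 0.2
   vertex 0.6 4.4 3.9
  endloop
 endfacet
 facet normal 0.564 0.778 -0.278
  outer loop
   vertex 1.8 4.4 1.3
   vertex 4.4 3.8 4.9
   vertex 2.5 3.5 0.2
  endloop
 endfacet
 facet normal -0.269 -0.107 0.957
  outer loop
   vertex 3.5 0.7 4.3
   vertex 4.4 3.8 4.9
   vertex 0.6 4.4 3.9
  endloop
 endfacet
 facet normal 0.268 -0.258 0.928
  outer loop
   vertex 3.5 0.7 4.3
   vertex 4.0 0.5 4.1
   vertex 4.4 3.8 4.9
  endloop
 endfacet
 facet normal 0.414 -0.262 0.872
  outer loop
   vertex 4.4 2.8 4.6
   vertex 4.4 3.8 4.9
   vertex 4.0 0.5 4.1
  endloop
 endfacet
 facet normal -0.883 -0.264 -0.389
  outer loop
   vertex 1.4 3.2 2.9
   vertex 0.6 4.4 3.9
   vertex 2.5 3.5 0.2
  endloop
 endfacet
 facet normal -0.788 -0.607 0.098
  outer loop
   vertex 1.4 3.2 2.9
   vertex 3.5 0.7 4.3
   vertex 0.6 4.4 3.9
  endloop
 endfacet
 facet normal -0.411 -0.903 -0.125
  outer loop
   vertex 3.7 0.9 2.2
   vertex 4.0 0.5 4.1
   vertex 3.5 0.7 4.3
  endloop
 endfacet
 facet normal 0.975 -0.130 -0.181
  outer loop
   vertex 3.7 0.9 2.2
   vertex 4.4 2.8 4.6
   vertex 4.0 0.5 4.1
  endloop
 endfacet
 facet normal -0.713 -0.604 -0.357
  outer loop
   vertex 3.7 0.9 2.2
   vertex 1.4 3.2 2.9
   vertex 2.5 3.5 0.2
  endloop
 endfacet
 facet normal -0.721 -0.680 -0.133
  outer loop
   vertex 3.7 0.9 2.2
   vertex 3.5 0.7 4.3
   vertex 1.4 3.2 2.9
  endloop
 endfacet
 facet normal 0.916 0.131 -0.379
  outer loop
   vertex 3.7 0.9 2.2
   vertex 2.5 3.5 0.2
   vertex 4.4 3.8 4.9
  endloop
 endfacet
 facet normal 0.929 0.107 -0.355
  outer loop
   vertex 3.7 0.9 2.2
   vertex 4.4 3.8 4.9
   vertex 4.4 2.8 4.6
  endloop
 endfacet
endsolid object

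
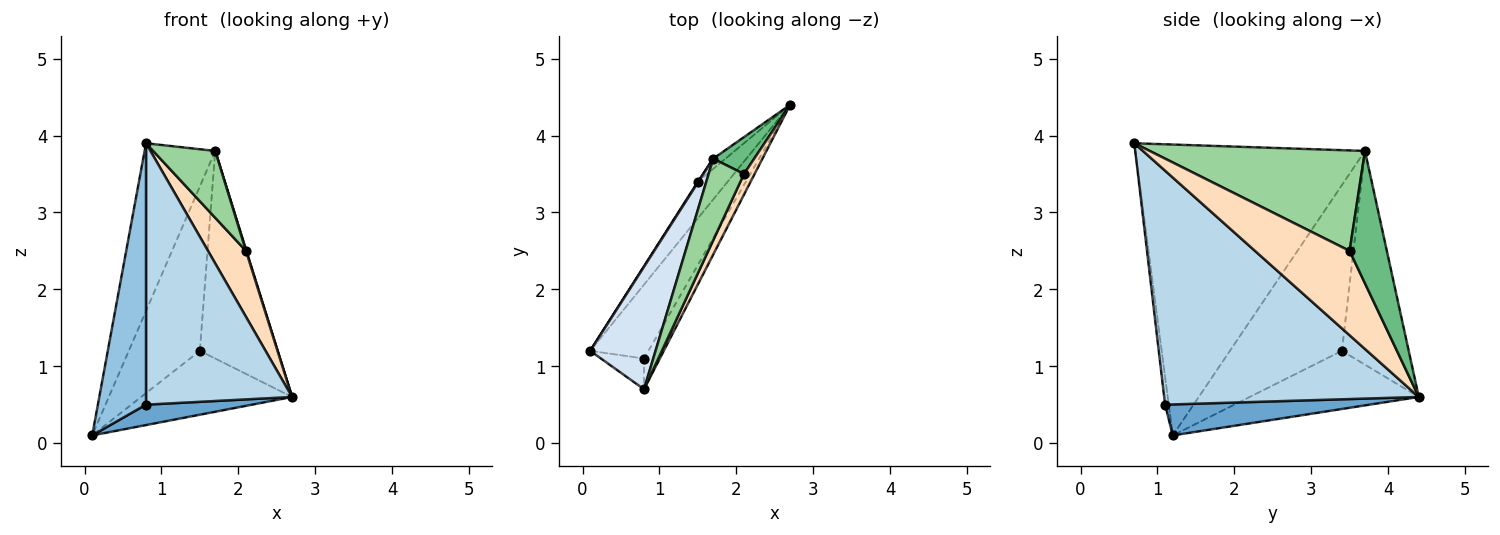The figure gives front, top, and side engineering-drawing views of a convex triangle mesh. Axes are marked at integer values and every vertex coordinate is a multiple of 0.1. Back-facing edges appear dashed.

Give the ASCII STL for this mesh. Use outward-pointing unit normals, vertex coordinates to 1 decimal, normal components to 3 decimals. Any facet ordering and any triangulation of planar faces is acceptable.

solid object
 facet normal 0.456 -0.237 -0.858
  outer loop
   vertex 0.8 1.1 0.5
   vertex 0.1 1.2 0.1
   vertex 2.7 4.4 0.6
  endloop
 endfacet
 facet normal -0.075 -0.990 -0.117
  outer loop
   vertex 0.8 1.1 0.5
   vertex 0.8 0.7 3.9
   vertex 0.1 1.2 0.1
  endloop
 endfacet
 facet normal 0.866 -0.497 -0.058
  outer loop
   vertex 0.8 1.1 0.5
   vertex 2.7 4.4 0.6
   vertex 0.8 0.7 3.9
  endloop
 endfacet
 facet normal -0.935 0.287 0.210
  outer loop
   vertex 1.7 3.7 3.8
   vertex 0.1 1.2 0.1
   vertex 0.8 0.7 3.9
  endloop
 endfacet
 facet normal -0.697 0.622 -0.357
  outer loop
   vertex 1.5 3.4 1.2
   vertex 2.7 4.4 0.6
   vertex 0.1 1.2 0.1
  endloop
 endfacet
 facet normal -0.844 0.536 0.003
  outer loop
   vertex 1.5 3.4 1.2
   vertex 0.1 1.2 0.1
   vertex 1.7 3.7 3.8
  endloop
 endfacet
 facet normal -0.651 0.758 -0.037
  outer loop
   vertex 1.5 3.4 1.2
   vertex 1.7 3.7 3.8
   vertex 2.7 4.4 0.6
  endloop
 endfacet
 facet normal 0.922 -0.370 0.116
  outer loop
   vertex 2.1 3.5 2.5
   vertex 0.8 0.7 3.9
   vertex 2.7 4.4 0.6
  endloop
 endfacet
 facet normal 0.955 -0.012 0.296
  outer loop
   vertex 2.1 3.5 2.5
   vertex 2.7 4.4 0.6
   vertex 1.7 3.7 3.8
  endloop
 endfacet
 facet normal 0.910 -0.262 0.320
  outer loop
   vertex 2.1 3.5 2.5
   vertex 1.7 3.7 3.8
   vertex 0.8 0.7 3.9
  endloop
 endfacet
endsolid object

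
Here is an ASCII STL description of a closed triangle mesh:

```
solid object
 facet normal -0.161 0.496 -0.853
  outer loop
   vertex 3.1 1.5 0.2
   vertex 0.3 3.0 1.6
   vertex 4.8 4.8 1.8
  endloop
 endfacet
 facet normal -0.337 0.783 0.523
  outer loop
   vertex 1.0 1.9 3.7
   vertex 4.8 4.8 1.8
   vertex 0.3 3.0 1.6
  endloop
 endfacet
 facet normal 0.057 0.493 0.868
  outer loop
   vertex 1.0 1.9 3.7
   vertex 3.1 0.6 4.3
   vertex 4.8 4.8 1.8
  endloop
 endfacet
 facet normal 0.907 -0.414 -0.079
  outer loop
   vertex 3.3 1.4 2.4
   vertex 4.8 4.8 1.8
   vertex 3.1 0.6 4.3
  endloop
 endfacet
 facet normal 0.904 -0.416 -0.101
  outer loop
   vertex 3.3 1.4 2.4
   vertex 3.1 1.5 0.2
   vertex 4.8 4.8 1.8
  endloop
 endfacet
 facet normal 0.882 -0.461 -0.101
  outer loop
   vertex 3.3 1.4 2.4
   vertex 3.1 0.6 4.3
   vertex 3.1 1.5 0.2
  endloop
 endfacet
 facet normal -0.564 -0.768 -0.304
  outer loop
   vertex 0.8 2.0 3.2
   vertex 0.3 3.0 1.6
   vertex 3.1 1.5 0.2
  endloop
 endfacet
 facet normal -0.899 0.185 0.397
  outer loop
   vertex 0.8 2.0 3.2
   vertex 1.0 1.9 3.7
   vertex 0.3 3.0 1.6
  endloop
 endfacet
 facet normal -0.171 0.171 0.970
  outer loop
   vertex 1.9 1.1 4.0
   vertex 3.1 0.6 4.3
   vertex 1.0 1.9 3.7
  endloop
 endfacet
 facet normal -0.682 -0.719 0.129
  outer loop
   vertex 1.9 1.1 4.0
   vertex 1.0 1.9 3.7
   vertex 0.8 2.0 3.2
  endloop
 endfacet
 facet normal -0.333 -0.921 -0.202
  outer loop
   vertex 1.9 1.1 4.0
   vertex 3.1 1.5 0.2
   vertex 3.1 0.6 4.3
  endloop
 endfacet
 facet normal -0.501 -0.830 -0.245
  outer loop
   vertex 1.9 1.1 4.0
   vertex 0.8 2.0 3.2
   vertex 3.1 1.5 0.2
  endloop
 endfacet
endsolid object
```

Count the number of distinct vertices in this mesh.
8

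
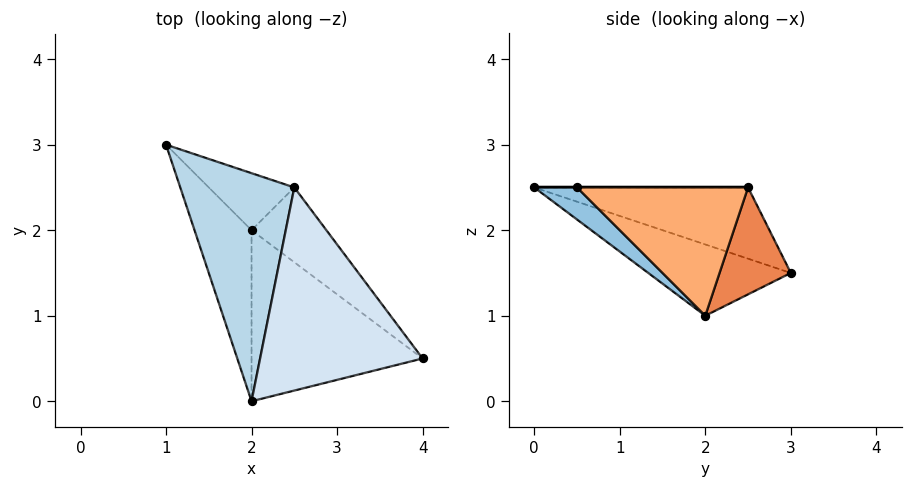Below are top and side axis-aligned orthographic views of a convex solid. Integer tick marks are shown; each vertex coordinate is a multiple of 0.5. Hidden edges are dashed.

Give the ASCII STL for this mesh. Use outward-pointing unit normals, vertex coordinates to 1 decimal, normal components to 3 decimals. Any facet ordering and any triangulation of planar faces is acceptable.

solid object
 facet normal -0.707 -0.424 -0.566
  outer loop
   vertex 2.0 2.0 1.0
   vertex 2.0 0.0 2.5
   vertex 1.0 3.0 1.5
  endloop
 endfacet
 facet normal 0.148 -0.593 -0.791
  outer loop
   vertex 2.0 2.0 1.0
   vertex 4.0 0.5 2.5
   vertex 2.0 0.0 2.5
  endloop
 endfacet
 facet normal -0.527 0.105 0.843
  outer loop
   vertex 2.5 2.5 2.5
   vertex 1.0 3.0 1.5
   vertex 2.0 0.0 2.5
  endloop
 endfacet
 facet normal 0.000 0.000 1.000
  outer loop
   vertex 2.5 2.5 2.5
   vertex 2.0 0.0 2.5
   vertex 4.0 0.5 2.5
  endloop
 endfacet
 facet normal 0.527 0.738 -0.422
  outer loop
   vertex 2.5 2.5 2.5
   vertex 2.0 2.0 1.0
   vertex 1.0 3.0 1.5
  endloop
 endfacet
 facet normal 0.725 0.544 -0.423
  outer loop
   vertex 2.5 2.5 2.5
   vertex 4.0 0.5 2.5
   vertex 2.0 2.0 1.0
  endloop
 endfacet
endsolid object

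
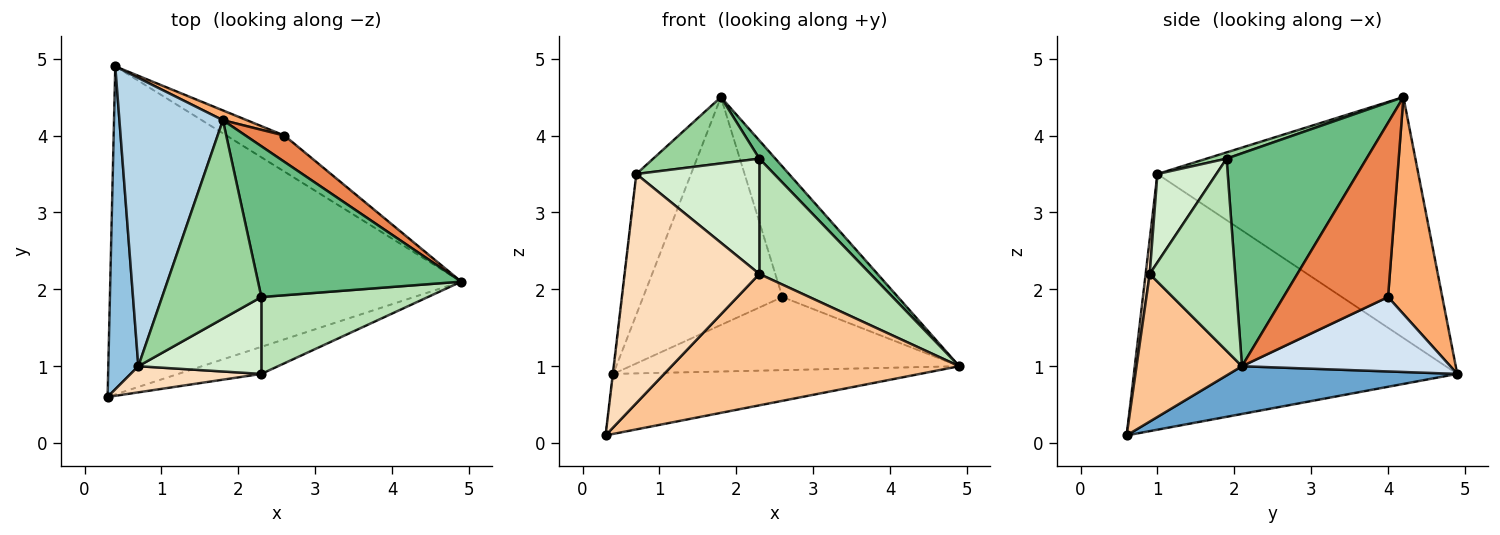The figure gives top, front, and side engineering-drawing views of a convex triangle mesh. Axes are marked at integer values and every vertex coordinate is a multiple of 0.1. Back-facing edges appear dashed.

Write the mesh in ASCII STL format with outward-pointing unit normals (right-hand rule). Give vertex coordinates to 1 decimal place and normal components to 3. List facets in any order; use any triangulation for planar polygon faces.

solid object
 facet normal 0.133 0.178 -0.975
  outer loop
   vertex 0.4 4.9 0.9
   vertex 4.9 2.1 1.0
   vertex 0.3 0.6 0.1
  endloop
 endfacet
 facet normal -0.993 0.001 0.117
  outer loop
   vertex 0.7 1.0 3.5
   vertex 0.4 4.9 0.9
   vertex 0.3 0.6 0.1
  endloop
 endfacet
 facet normal -0.902 0.189 0.388
  outer loop
   vertex 0.7 1.0 3.5
   vertex 1.8 4.2 4.5
   vertex 0.4 4.9 0.9
  endloop
 endfacet
 facet normal 0.494 0.780 -0.384
  outer loop
   vertex 2.6 4.0 1.9
   vertex 4.9 2.1 1.0
   vertex 0.4 4.9 0.9
  endloop
 endfacet
 facet normal 0.664 0.733 0.148
  outer loop
   vertex 2.6 4.0 1.9
   vertex 1.8 4.2 4.5
   vertex 4.9 2.1 1.0
  endloop
 endfacet
 facet normal 0.363 0.931 0.040
  outer loop
   vertex 2.6 4.0 1.9
   vertex 0.4 4.9 0.9
   vertex 1.8 4.2 4.5
  endloop
 endfacet
 facet normal 0.338 -0.922 -0.190
  outer loop
   vertex 2.3 0.9 2.2
   vertex 0.3 0.6 0.1
   vertex 4.9 2.1 1.0
  endloop
 endfacet
 facet normal 0.030 -0.993 0.113
  outer loop
   vertex 2.3 0.9 2.2
   vertex 0.7 1.0 3.5
   vertex 0.3 0.6 0.1
  endloop
 endfacet
 facet normal 0.721 -0.083 0.688
  outer loop
   vertex 2.3 1.9 3.7
   vertex 4.9 2.1 1.0
   vertex 1.8 4.2 4.5
  endloop
 endfacet
 facet normal 0.060 -0.316 0.947
  outer loop
   vertex 2.3 1.9 3.7
   vertex 1.8 4.2 4.5
   vertex 0.7 1.0 3.5
  endloop
 endfacet
 facet normal 0.539 -0.701 0.467
  outer loop
   vertex 2.3 1.9 3.7
   vertex 2.3 0.9 2.2
   vertex 4.9 2.1 1.0
  endloop
 endfacet
 facet normal 0.370 -0.773 0.515
  outer loop
   vertex 2.3 1.9 3.7
   vertex 0.7 1.0 3.5
   vertex 2.3 0.9 2.2
  endloop
 endfacet
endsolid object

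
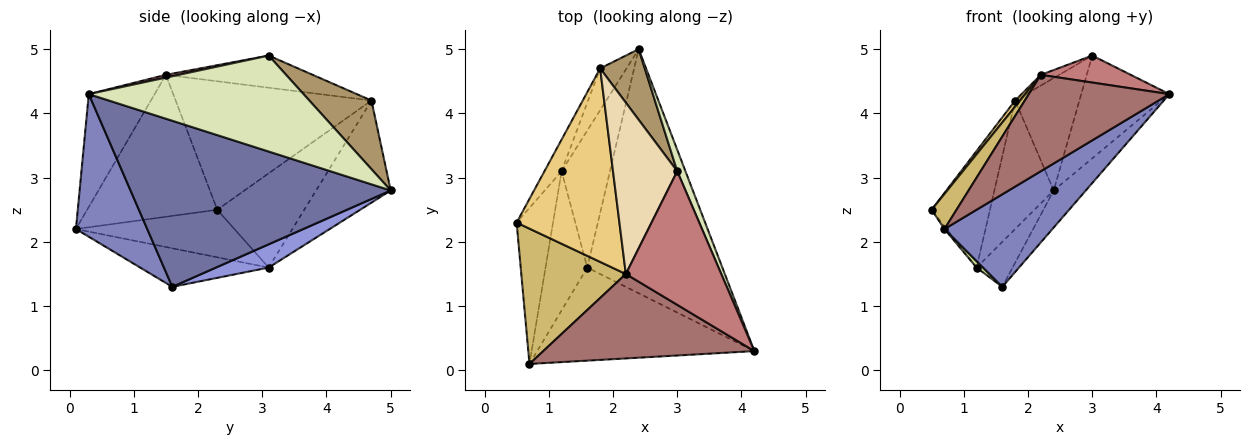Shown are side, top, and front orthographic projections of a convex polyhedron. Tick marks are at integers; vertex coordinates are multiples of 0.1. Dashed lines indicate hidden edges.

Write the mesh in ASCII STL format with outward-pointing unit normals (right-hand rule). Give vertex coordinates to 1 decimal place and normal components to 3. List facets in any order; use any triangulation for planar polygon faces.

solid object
 facet normal 0.772 0.095 -0.628
  outer loop
   vertex 1.6 1.6 1.3
   vertex 2.4 5.0 2.8
   vertex 4.2 0.3 4.3
  endloop
 endfacet
 facet normal 0.422 -0.639 -0.643
  outer loop
   vertex 0.7 0.1 2.2
   vertex 1.6 1.6 1.3
   vertex 4.2 0.3 4.3
  endloop
 endfacet
 facet normal 0.415 0.284 -0.864
  outer loop
   vertex 1.2 3.1 1.6
   vertex 2.4 5.0 2.8
   vertex 1.6 1.6 1.3
  endloop
 endfacet
 facet normal -0.821 0.551 -0.149
  outer loop
   vertex 1.2 3.1 1.6
   vertex 0.5 2.3 2.5
   vertex 1.8 4.7 4.2
  endloop
 endfacet
 facet normal -0.767 0.610 -0.198
  outer loop
   vertex 1.2 3.1 1.6
   vertex 1.8 4.7 4.2
   vertex 2.4 5.0 2.8
  endloop
 endfacet
 facet normal -0.794 0.011 -0.608
  outer loop
   vertex 1.2 3.1 1.6
   vertex 0.7 0.1 2.2
   vertex 0.5 2.3 2.5
  endloop
 endfacet
 facet normal -0.678 -0.034 -0.734
  outer loop
   vertex 1.2 3.1 1.6
   vertex 1.6 1.6 1.3
   vertex 0.7 0.1 2.2
  endloop
 endfacet
 facet normal 0.922 0.378 0.079
  outer loop
   vertex 3.0 3.1 4.9
   vertex 4.2 0.3 4.3
   vertex 2.4 5.0 2.8
  endloop
 endfacet
 facet normal 0.633 0.655 0.412
  outer loop
   vertex 3.0 3.1 4.9
   vertex 2.4 5.0 2.8
   vertex 1.8 4.7 4.2
  endloop
 endfacet
 facet normal -0.796 -0.152 0.586
  outer loop
   vertex 2.2 1.5 4.6
   vertex 0.5 2.3 2.5
   vertex 0.7 0.1 2.2
  endloop
 endfacet
 facet normal -0.781 -0.020 0.625
  outer loop
   vertex 2.2 1.5 4.6
   vertex 1.8 4.7 4.2
   vertex 0.5 2.3 2.5
  endloop
 endfacet
 facet normal -0.447 0.056 0.893
  outer loop
   vertex 2.2 1.5 4.6
   vertex 3.0 3.1 4.9
   vertex 1.8 4.7 4.2
  endloop
 endfacet
 facet normal -0.332 -0.709 0.622
  outer loop
   vertex 2.2 1.5 4.6
   vertex 0.7 0.1 2.2
   vertex 4.2 0.3 4.3
  endloop
 endfacet
 facet normal 0.028 -0.198 0.980
  outer loop
   vertex 2.2 1.5 4.6
   vertex 4.2 0.3 4.3
   vertex 3.0 3.1 4.9
  endloop
 endfacet
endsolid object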